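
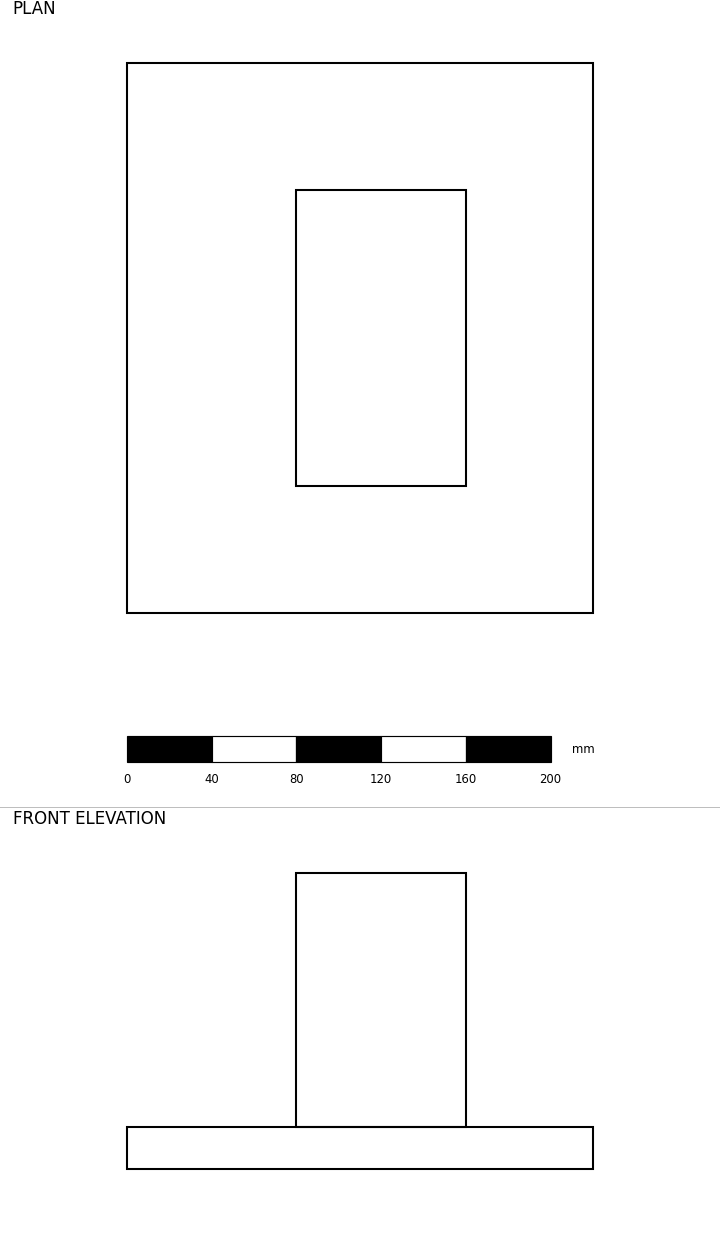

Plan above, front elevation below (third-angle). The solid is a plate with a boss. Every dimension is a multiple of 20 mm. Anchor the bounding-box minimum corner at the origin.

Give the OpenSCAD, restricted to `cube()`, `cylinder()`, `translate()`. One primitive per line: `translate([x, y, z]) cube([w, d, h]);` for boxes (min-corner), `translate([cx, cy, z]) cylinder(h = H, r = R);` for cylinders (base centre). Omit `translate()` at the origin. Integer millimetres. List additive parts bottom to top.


cube([220, 260, 20]);
translate([80, 60, 20]) cube([80, 140, 120]);


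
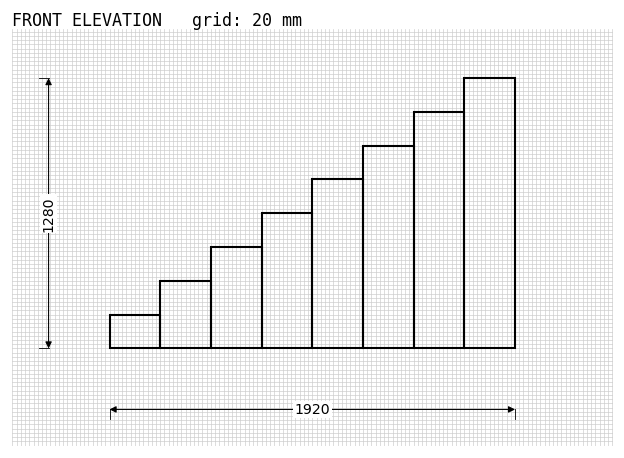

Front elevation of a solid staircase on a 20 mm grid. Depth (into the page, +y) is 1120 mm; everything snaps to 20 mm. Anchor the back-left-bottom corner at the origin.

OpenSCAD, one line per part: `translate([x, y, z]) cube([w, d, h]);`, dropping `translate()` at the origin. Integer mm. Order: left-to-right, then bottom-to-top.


cube([240, 1120, 160]);
translate([240, 0, 0]) cube([240, 1120, 320]);
translate([480, 0, 0]) cube([240, 1120, 480]);
translate([720, 0, 0]) cube([240, 1120, 640]);
translate([960, 0, 0]) cube([240, 1120, 800]);
translate([1200, 0, 0]) cube([240, 1120, 960]);
translate([1440, 0, 0]) cube([240, 1120, 1120]);
translate([1680, 0, 0]) cube([240, 1120, 1280]);


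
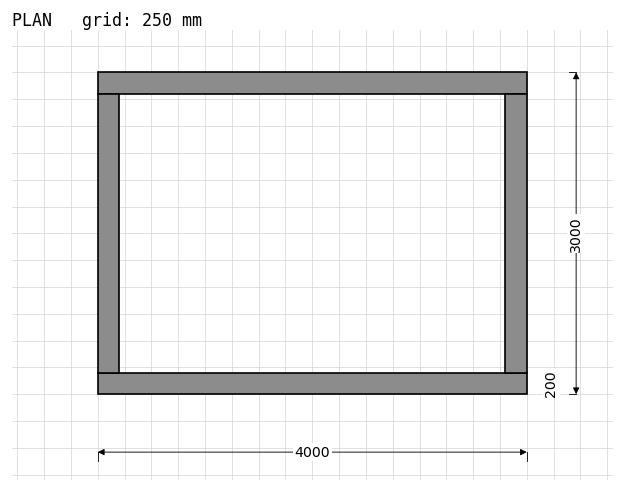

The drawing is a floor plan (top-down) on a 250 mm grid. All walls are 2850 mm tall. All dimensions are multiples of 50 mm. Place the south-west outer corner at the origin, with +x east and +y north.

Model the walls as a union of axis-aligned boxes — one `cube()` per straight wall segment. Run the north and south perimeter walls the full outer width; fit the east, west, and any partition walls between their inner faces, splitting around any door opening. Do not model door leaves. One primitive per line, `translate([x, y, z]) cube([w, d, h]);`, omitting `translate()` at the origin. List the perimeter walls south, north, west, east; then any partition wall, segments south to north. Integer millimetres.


cube([4000, 200, 2850]);
translate([0, 2800, 0]) cube([4000, 200, 2850]);
translate([0, 200, 0]) cube([200, 2600, 2850]);
translate([3800, 200, 0]) cube([200, 2600, 2850]);


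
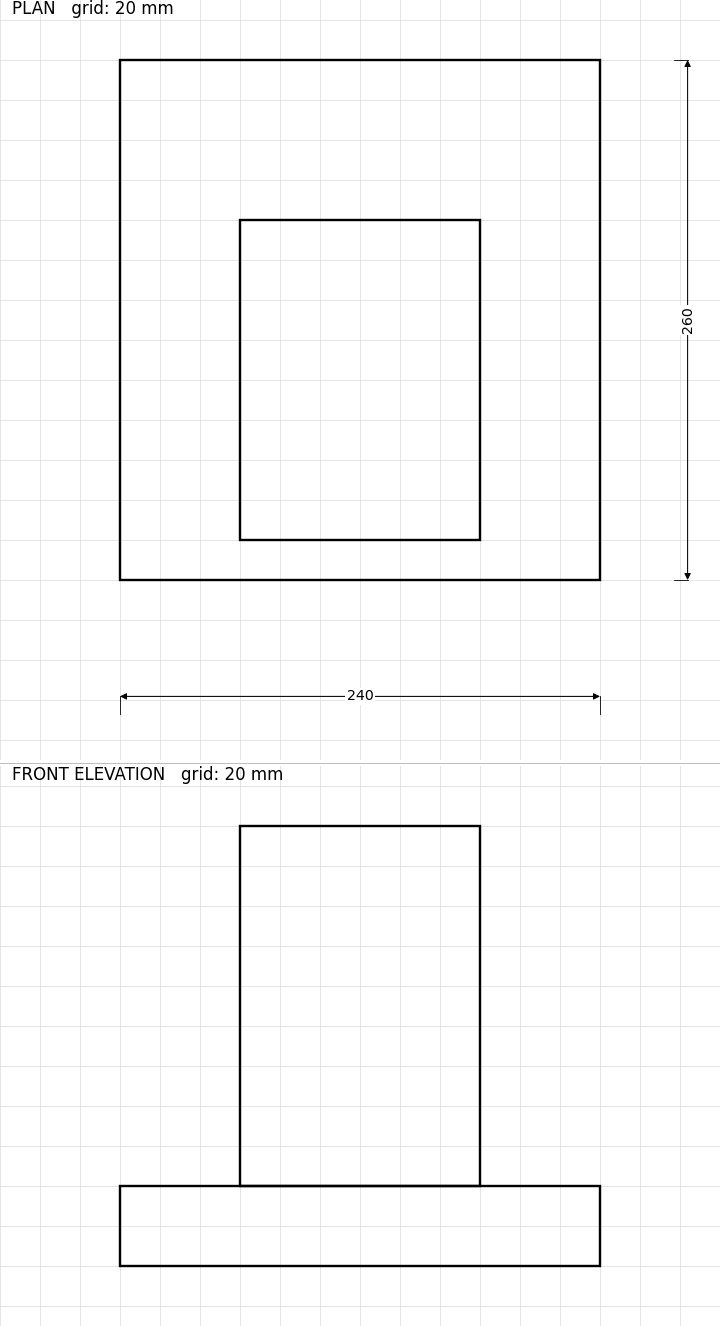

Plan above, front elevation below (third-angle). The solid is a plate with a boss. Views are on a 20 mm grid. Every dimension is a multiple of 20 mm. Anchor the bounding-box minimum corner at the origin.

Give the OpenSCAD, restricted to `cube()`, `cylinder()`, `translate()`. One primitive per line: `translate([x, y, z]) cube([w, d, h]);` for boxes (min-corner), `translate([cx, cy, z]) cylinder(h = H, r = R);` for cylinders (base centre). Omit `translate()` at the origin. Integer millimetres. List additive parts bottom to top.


cube([240, 260, 40]);
translate([60, 20, 40]) cube([120, 160, 180]);


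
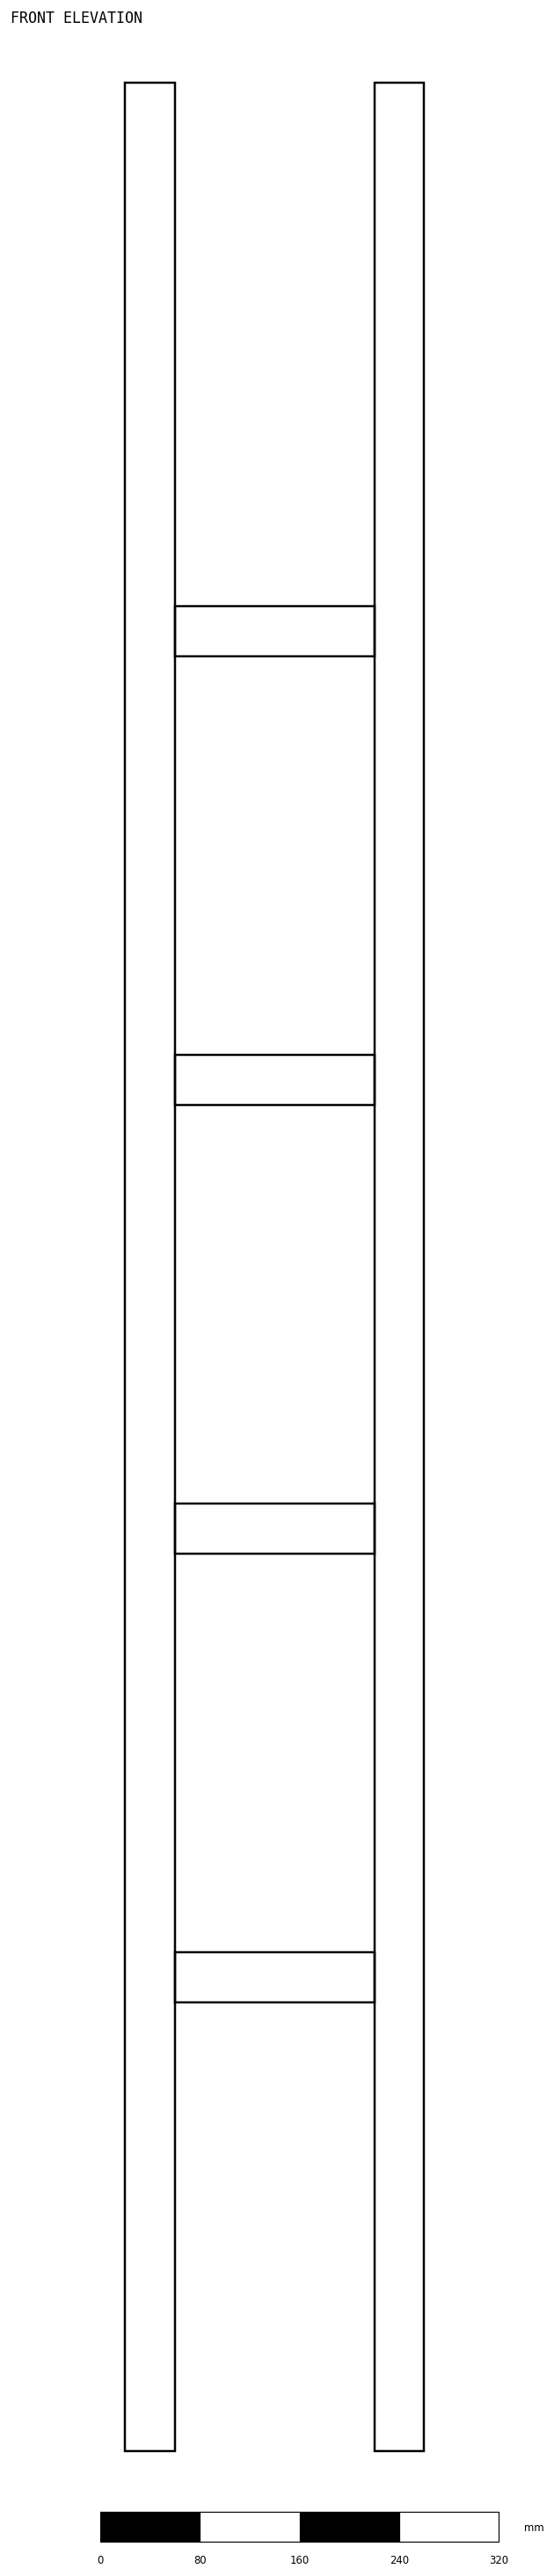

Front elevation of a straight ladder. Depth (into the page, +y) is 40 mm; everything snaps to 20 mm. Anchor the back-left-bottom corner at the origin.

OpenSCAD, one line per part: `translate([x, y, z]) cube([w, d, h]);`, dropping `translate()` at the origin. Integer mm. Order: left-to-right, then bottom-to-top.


cube([40, 40, 1900]);
translate([40, 0, 360]) cube([160, 40, 40]);
translate([40, 0, 720]) cube([160, 40, 40]);
translate([40, 0, 1080]) cube([160, 40, 40]);
translate([40, 0, 1440]) cube([160, 40, 40]);
translate([200, 0, 0]) cube([40, 40, 1900]);


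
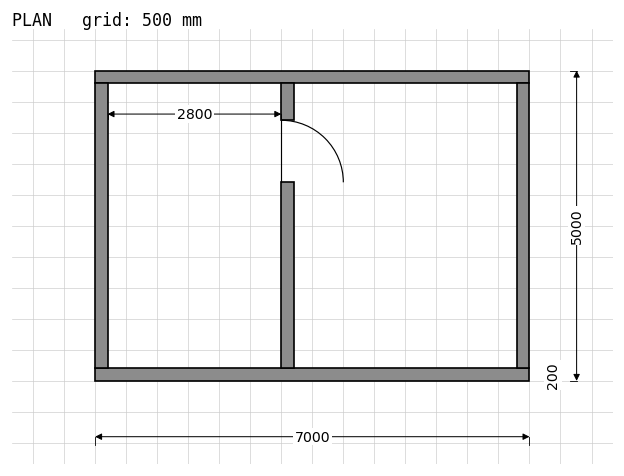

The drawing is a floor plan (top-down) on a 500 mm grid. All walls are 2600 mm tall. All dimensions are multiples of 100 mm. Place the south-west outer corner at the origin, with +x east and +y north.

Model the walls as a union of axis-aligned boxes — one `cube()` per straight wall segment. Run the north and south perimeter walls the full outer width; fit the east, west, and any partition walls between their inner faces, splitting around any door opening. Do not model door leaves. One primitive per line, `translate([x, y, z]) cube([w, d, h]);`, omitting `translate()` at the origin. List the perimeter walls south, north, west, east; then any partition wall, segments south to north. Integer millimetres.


cube([7000, 200, 2600]);
translate([0, 4800, 0]) cube([7000, 200, 2600]);
translate([0, 200, 0]) cube([200, 4600, 2600]);
translate([6800, 200, 0]) cube([200, 4600, 2600]);
translate([3000, 200, 0]) cube([200, 3000, 2600]);
translate([3000, 4200, 0]) cube([200, 600, 2600]);


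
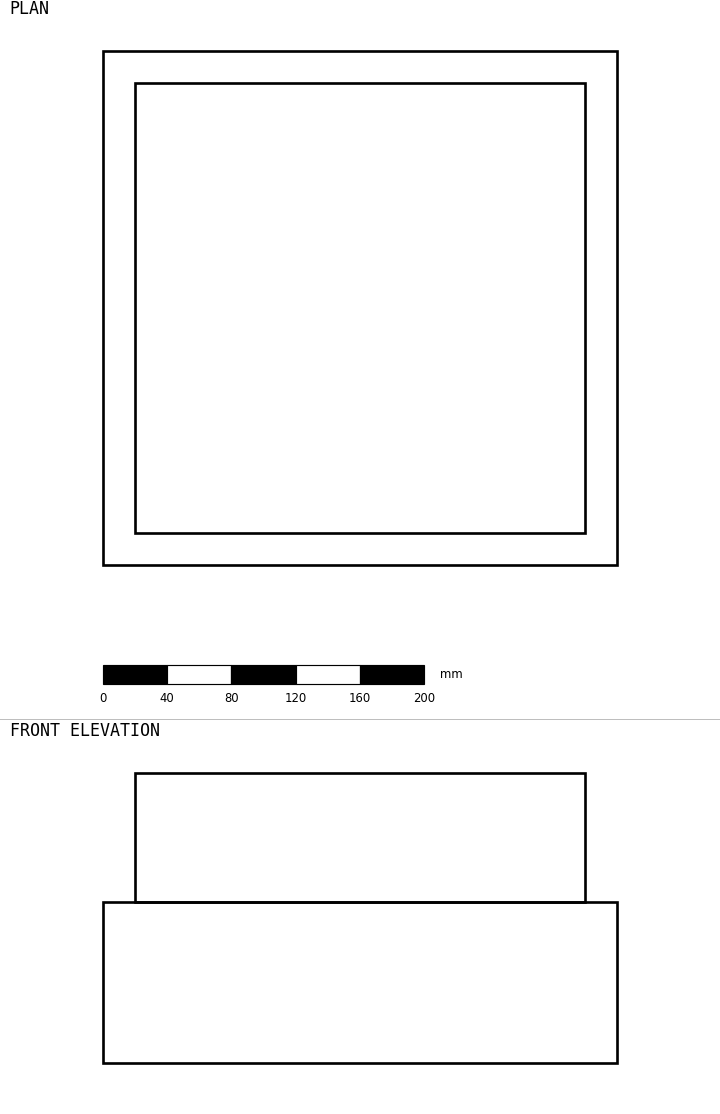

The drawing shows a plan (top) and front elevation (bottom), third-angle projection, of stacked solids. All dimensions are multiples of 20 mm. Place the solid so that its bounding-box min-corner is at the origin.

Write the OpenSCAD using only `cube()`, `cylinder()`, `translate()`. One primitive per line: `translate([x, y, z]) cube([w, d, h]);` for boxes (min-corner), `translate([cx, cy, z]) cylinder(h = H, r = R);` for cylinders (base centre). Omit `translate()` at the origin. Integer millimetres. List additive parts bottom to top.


cube([320, 320, 100]);
translate([20, 20, 100]) cube([280, 280, 80]);


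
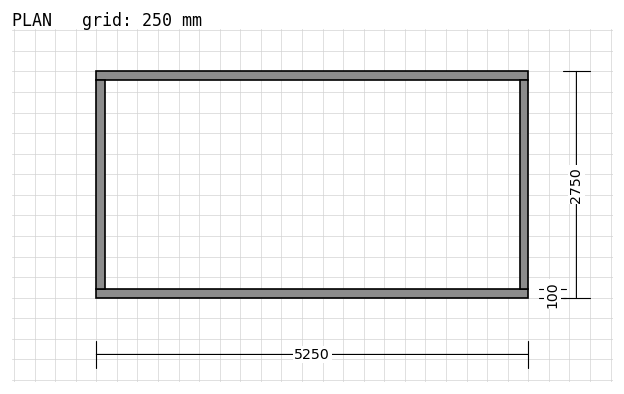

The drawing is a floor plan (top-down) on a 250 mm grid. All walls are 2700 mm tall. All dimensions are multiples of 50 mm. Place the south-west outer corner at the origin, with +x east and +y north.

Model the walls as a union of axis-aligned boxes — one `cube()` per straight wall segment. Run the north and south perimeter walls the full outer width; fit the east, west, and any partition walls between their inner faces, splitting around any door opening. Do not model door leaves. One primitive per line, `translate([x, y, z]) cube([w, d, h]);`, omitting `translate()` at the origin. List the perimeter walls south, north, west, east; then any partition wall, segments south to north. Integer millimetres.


cube([5250, 100, 2700]);
translate([0, 2650, 0]) cube([5250, 100, 2700]);
translate([0, 100, 0]) cube([100, 2550, 2700]);
translate([5150, 100, 0]) cube([100, 2550, 2700]);


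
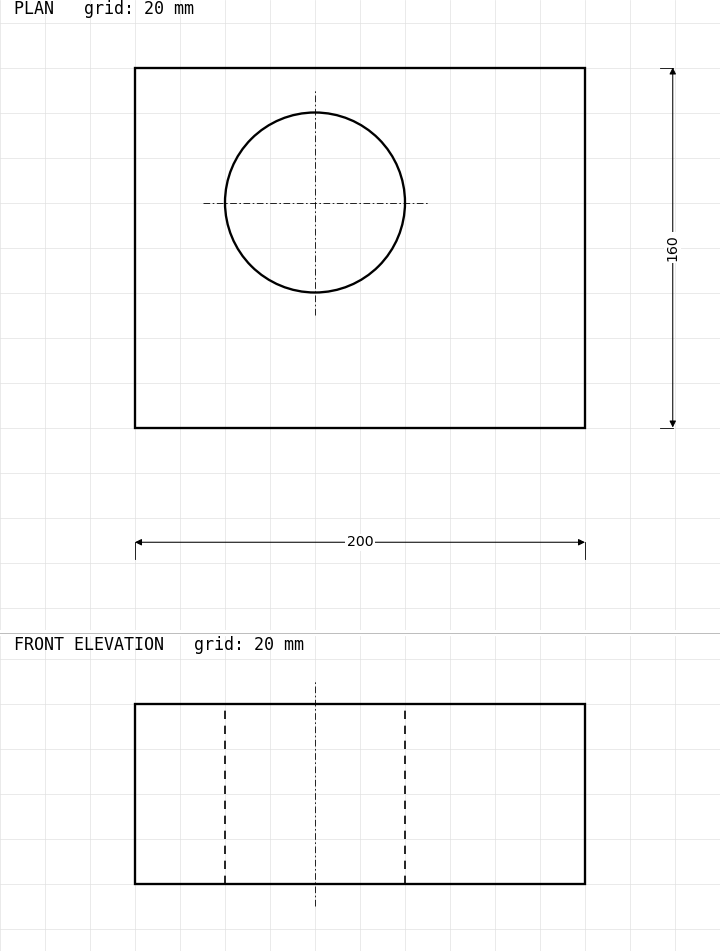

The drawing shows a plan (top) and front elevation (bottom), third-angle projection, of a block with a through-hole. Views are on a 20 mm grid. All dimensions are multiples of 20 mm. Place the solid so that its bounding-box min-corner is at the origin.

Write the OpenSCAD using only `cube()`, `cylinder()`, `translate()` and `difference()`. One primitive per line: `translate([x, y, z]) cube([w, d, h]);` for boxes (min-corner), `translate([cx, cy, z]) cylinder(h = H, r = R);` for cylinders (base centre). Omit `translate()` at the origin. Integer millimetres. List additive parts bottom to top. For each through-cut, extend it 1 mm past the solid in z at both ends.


difference() {
  cube([200, 160, 80]);
  translate([80, 100, -1]) cylinder(h = 82, r = 40);
}


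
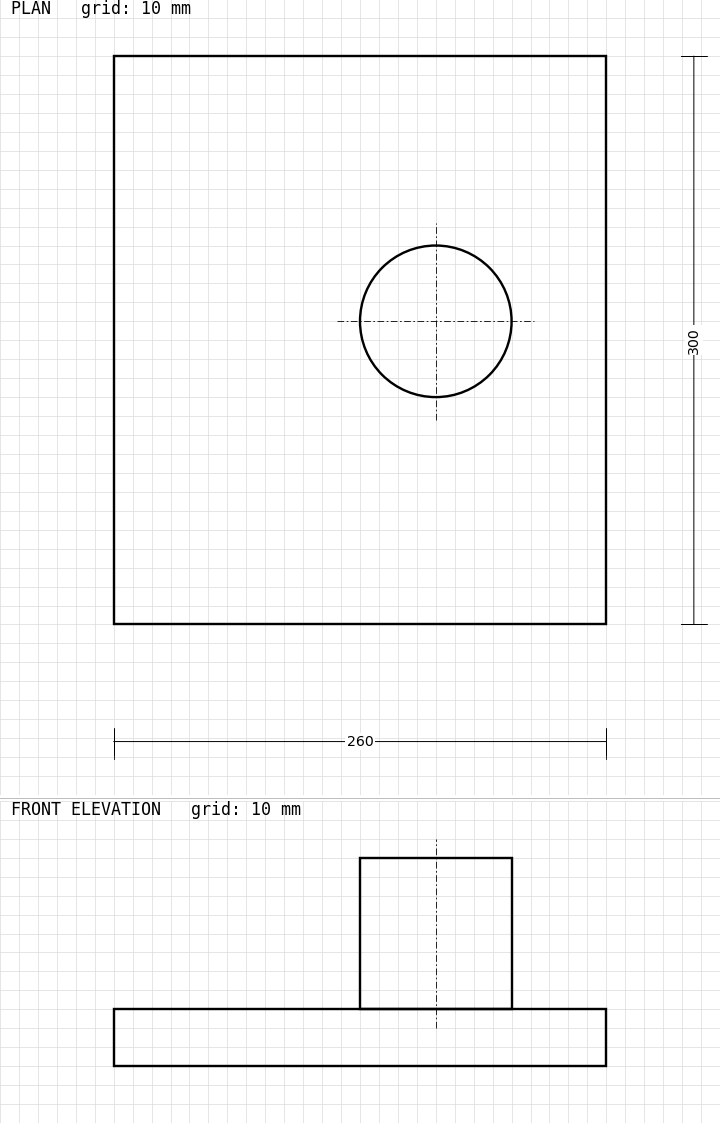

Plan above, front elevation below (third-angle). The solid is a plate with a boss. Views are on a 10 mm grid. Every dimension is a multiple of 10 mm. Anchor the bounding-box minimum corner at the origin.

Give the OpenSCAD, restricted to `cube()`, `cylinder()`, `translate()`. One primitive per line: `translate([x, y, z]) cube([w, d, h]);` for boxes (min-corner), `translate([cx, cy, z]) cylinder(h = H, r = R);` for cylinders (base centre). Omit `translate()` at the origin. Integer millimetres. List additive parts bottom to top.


cube([260, 300, 30]);
translate([170, 160, 30]) cylinder(h = 80, r = 40);


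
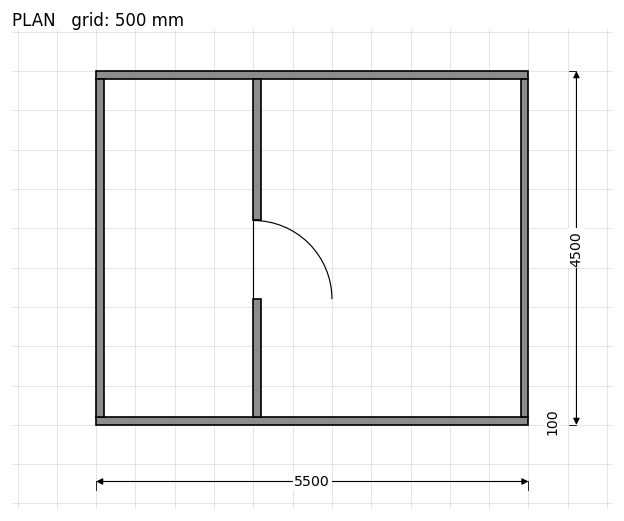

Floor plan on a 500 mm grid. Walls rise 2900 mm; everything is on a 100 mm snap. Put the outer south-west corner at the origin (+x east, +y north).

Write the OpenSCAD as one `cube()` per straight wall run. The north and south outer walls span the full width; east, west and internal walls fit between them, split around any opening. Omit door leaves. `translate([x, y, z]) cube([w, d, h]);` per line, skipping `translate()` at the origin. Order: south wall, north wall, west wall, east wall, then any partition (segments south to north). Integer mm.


cube([5500, 100, 2900]);
translate([0, 4400, 0]) cube([5500, 100, 2900]);
translate([0, 100, 0]) cube([100, 4300, 2900]);
translate([5400, 100, 0]) cube([100, 4300, 2900]);
translate([2000, 100, 0]) cube([100, 1500, 2900]);
translate([2000, 2600, 0]) cube([100, 1800, 2900]);


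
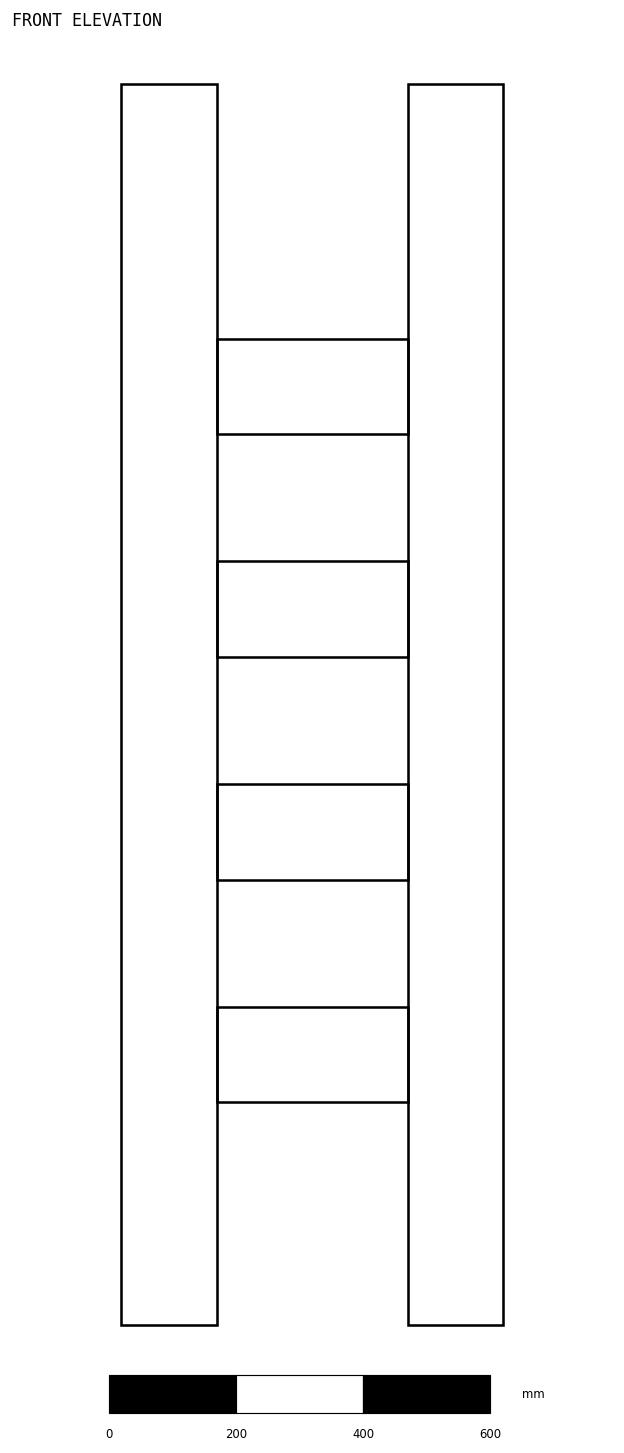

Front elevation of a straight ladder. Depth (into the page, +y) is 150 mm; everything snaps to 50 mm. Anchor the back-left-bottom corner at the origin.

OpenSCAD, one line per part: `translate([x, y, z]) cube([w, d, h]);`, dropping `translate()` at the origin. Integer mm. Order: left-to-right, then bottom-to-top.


cube([150, 150, 1950]);
translate([150, 0, 350]) cube([300, 150, 150]);
translate([150, 0, 700]) cube([300, 150, 150]);
translate([150, 0, 1050]) cube([300, 150, 150]);
translate([150, 0, 1400]) cube([300, 150, 150]);
translate([450, 0, 0]) cube([150, 150, 1950]);


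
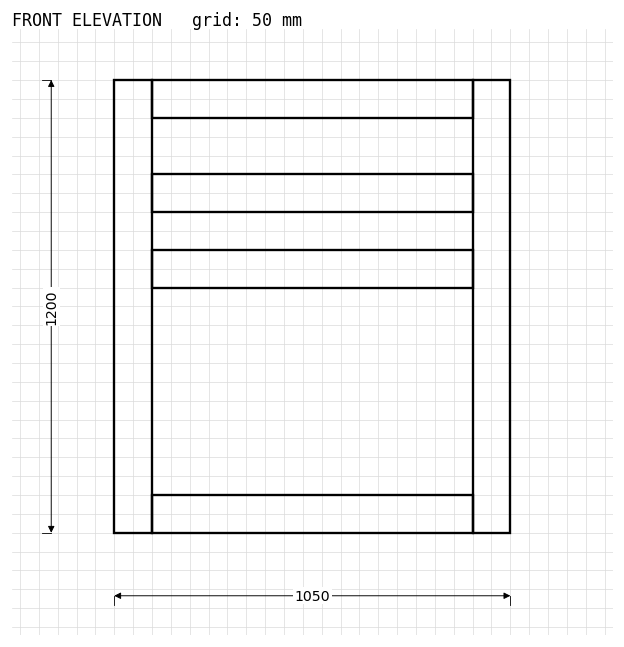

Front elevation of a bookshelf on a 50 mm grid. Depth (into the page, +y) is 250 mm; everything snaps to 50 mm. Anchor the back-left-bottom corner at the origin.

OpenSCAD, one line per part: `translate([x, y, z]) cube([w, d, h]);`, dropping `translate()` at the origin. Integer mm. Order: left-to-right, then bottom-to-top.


cube([100, 250, 1200]);
translate([100, 0, 0]) cube([850, 250, 100]);
translate([100, 0, 650]) cube([850, 250, 100]);
translate([100, 0, 850]) cube([850, 250, 100]);
translate([100, 0, 1100]) cube([850, 250, 100]);
translate([950, 0, 0]) cube([100, 250, 1200]);


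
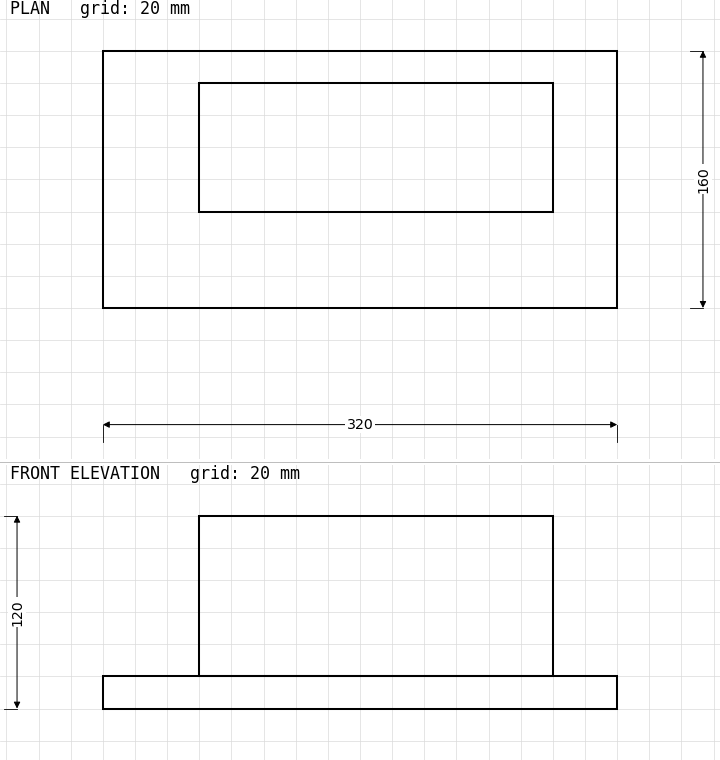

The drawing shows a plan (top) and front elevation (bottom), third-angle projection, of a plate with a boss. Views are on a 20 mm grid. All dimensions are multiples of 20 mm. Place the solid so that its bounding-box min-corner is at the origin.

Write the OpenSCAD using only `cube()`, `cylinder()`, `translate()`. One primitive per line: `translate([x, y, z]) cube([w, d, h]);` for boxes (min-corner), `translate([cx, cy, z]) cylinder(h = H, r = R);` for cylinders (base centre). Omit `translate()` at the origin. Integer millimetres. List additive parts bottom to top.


cube([320, 160, 20]);
translate([60, 60, 20]) cube([220, 80, 100]);


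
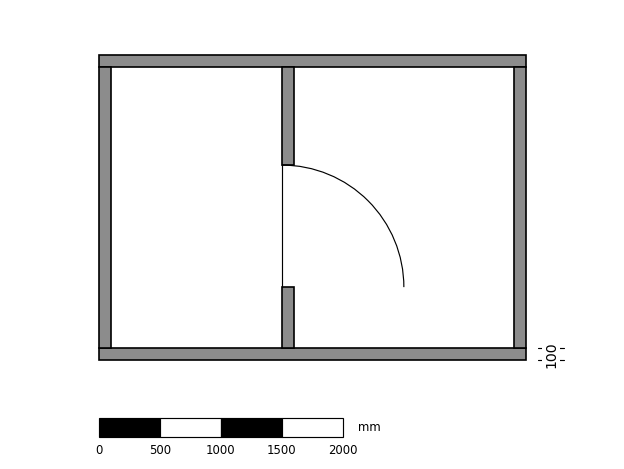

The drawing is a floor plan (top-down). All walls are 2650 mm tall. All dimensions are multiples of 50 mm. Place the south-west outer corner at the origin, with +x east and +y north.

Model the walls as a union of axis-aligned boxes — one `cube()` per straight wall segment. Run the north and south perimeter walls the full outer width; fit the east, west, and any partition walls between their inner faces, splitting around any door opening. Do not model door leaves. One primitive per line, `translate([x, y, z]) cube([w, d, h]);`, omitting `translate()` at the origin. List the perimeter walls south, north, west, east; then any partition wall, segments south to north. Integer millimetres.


cube([3500, 100, 2650]);
translate([0, 2400, 0]) cube([3500, 100, 2650]);
translate([0, 100, 0]) cube([100, 2300, 2650]);
translate([3400, 100, 0]) cube([100, 2300, 2650]);
translate([1500, 100, 0]) cube([100, 500, 2650]);
translate([1500, 1600, 0]) cube([100, 800, 2650]);


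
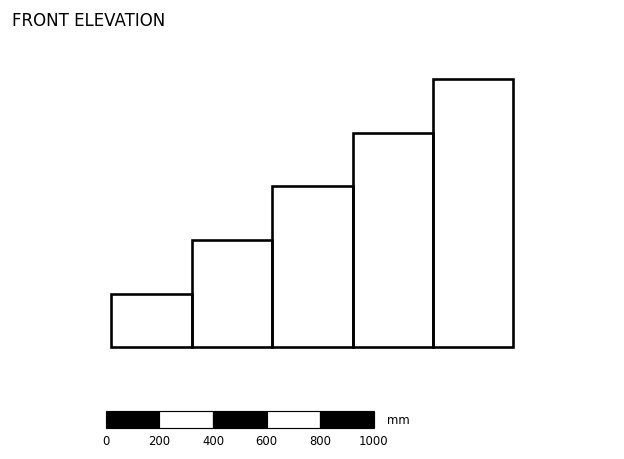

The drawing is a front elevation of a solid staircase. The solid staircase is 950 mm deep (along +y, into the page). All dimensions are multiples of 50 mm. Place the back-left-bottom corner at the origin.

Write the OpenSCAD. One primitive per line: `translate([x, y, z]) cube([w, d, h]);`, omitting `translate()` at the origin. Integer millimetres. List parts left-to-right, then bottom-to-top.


cube([300, 950, 200]);
translate([300, 0, 0]) cube([300, 950, 400]);
translate([600, 0, 0]) cube([300, 950, 600]);
translate([900, 0, 0]) cube([300, 950, 800]);
translate([1200, 0, 0]) cube([300, 950, 1000]);


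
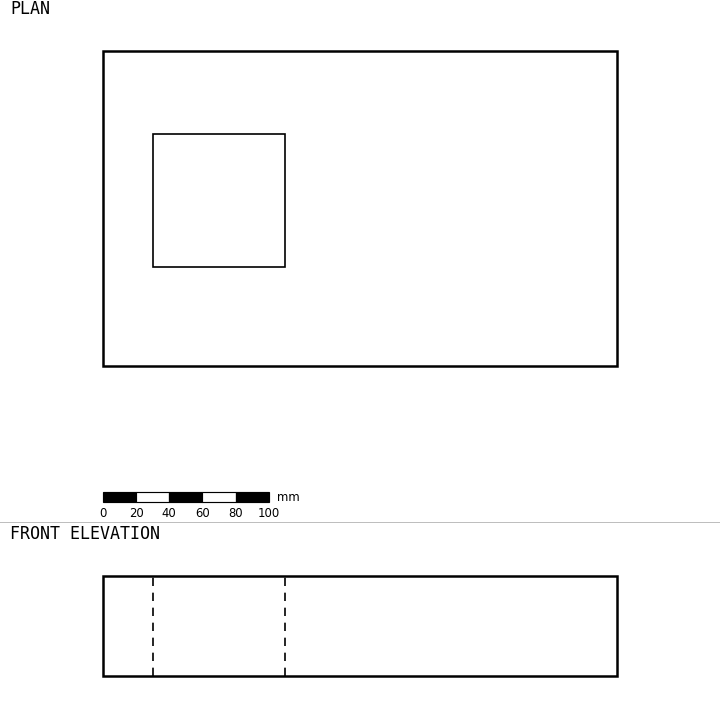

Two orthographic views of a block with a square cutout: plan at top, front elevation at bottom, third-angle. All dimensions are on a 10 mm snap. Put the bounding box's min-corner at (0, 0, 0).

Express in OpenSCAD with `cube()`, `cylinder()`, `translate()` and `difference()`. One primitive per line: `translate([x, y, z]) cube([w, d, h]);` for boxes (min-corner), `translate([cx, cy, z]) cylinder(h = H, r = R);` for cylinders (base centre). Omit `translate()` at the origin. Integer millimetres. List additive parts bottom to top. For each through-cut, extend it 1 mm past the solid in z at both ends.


difference() {
  cube([310, 190, 60]);
  translate([30, 60, -1]) cube([80, 80, 62]);
}


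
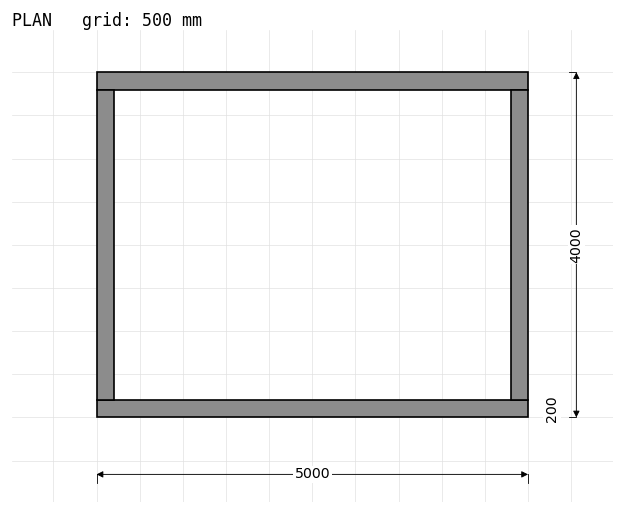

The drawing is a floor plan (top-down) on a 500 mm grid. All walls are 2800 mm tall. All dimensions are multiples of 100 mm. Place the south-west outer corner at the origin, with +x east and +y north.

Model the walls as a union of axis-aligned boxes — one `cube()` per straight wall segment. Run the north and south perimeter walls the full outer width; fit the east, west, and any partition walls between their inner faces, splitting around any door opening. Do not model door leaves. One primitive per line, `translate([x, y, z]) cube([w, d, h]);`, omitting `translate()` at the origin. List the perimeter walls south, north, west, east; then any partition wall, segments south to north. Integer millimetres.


cube([5000, 200, 2800]);
translate([0, 3800, 0]) cube([5000, 200, 2800]);
translate([0, 200, 0]) cube([200, 3600, 2800]);
translate([4800, 200, 0]) cube([200, 3600, 2800]);


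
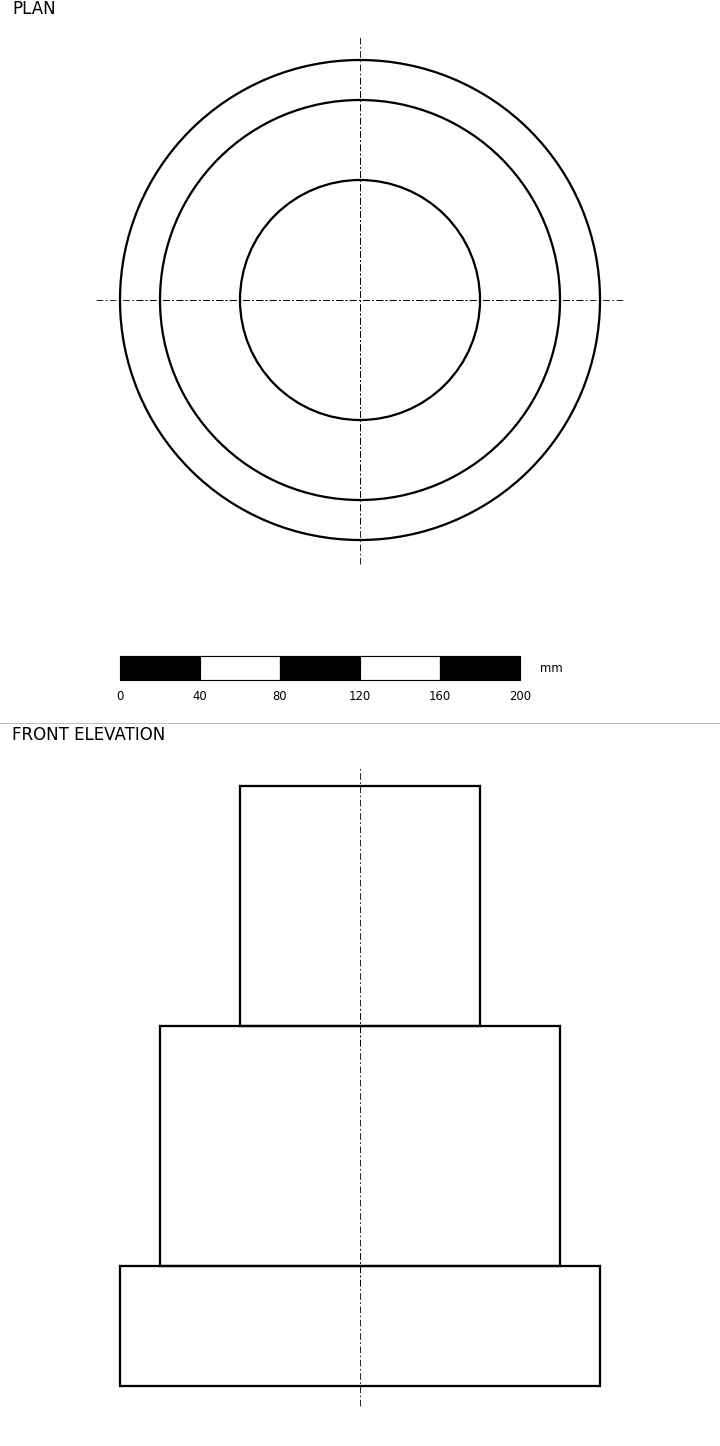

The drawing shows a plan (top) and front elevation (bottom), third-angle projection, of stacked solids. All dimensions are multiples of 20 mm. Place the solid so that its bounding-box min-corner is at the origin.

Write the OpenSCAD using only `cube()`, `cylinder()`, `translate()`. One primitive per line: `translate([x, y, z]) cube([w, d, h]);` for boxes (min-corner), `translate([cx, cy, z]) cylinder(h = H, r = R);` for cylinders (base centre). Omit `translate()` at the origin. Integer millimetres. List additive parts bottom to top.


translate([120, 120, 0]) cylinder(h = 60, r = 120);
translate([120, 120, 60]) cylinder(h = 120, r = 100);
translate([120, 120, 180]) cylinder(h = 120, r = 60);


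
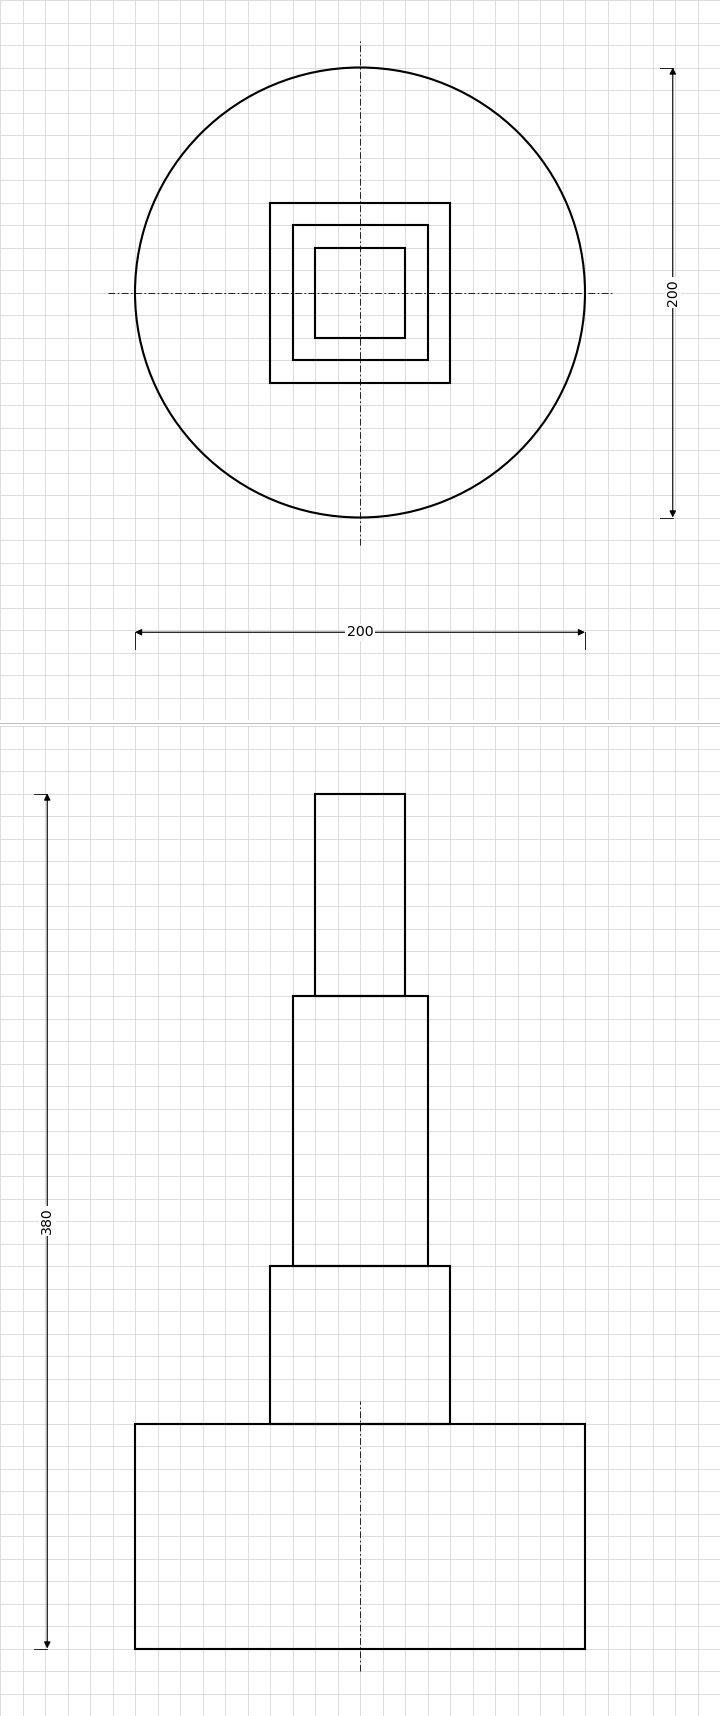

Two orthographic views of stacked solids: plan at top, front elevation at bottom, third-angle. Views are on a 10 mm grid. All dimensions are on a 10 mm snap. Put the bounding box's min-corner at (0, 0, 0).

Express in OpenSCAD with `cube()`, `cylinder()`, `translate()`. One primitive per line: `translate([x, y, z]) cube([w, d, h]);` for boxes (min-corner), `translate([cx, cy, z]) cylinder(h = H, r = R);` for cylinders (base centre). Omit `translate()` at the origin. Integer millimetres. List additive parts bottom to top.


translate([100, 100, 0]) cylinder(h = 100, r = 100);
translate([60, 60, 100]) cube([80, 80, 70]);
translate([70, 70, 170]) cube([60, 60, 120]);
translate([80, 80, 290]) cube([40, 40, 90]);


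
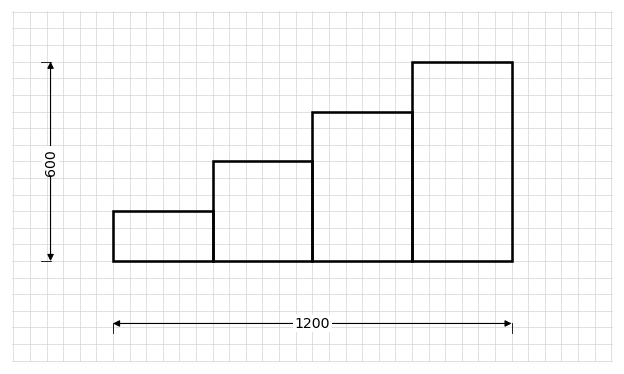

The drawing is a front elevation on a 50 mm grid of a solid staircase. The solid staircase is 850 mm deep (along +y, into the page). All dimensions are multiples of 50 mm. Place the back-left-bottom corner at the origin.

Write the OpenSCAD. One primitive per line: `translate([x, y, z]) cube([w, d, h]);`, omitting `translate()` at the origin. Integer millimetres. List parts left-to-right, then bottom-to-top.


cube([300, 850, 150]);
translate([300, 0, 0]) cube([300, 850, 300]);
translate([600, 0, 0]) cube([300, 850, 450]);
translate([900, 0, 0]) cube([300, 850, 600]);


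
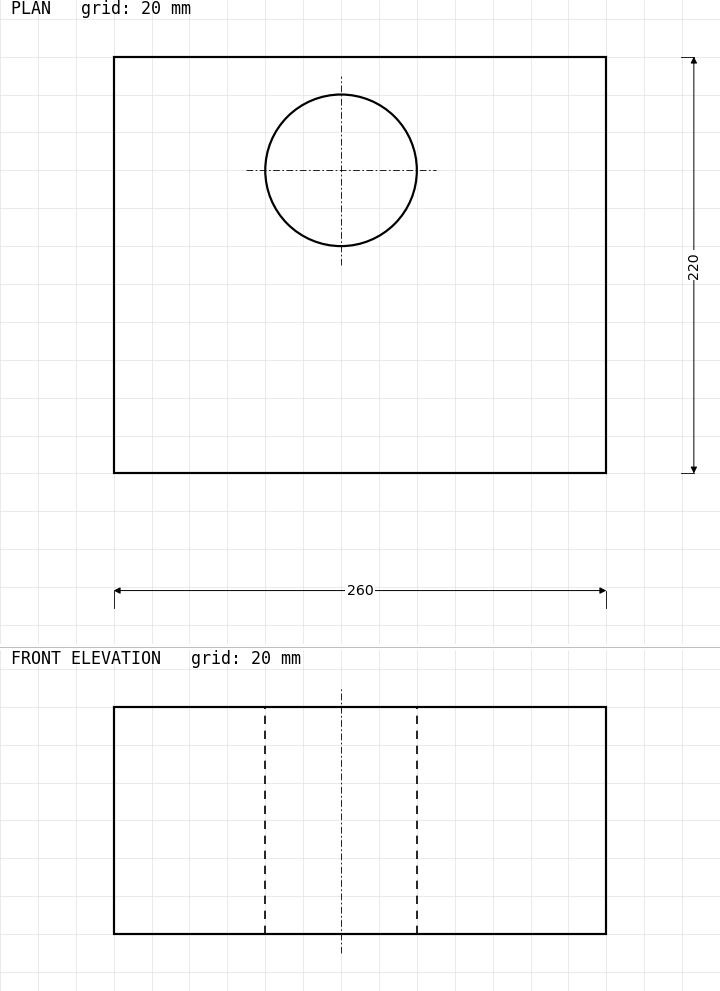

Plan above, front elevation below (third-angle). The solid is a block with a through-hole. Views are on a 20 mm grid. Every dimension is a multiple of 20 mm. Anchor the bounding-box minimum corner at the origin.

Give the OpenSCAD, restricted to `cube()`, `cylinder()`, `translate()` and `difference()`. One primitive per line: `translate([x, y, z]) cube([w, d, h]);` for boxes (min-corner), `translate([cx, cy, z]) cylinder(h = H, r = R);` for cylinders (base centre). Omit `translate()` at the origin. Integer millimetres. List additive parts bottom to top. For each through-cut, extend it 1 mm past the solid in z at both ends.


difference() {
  cube([260, 220, 120]);
  translate([120, 160, -1]) cylinder(h = 122, r = 40);
}


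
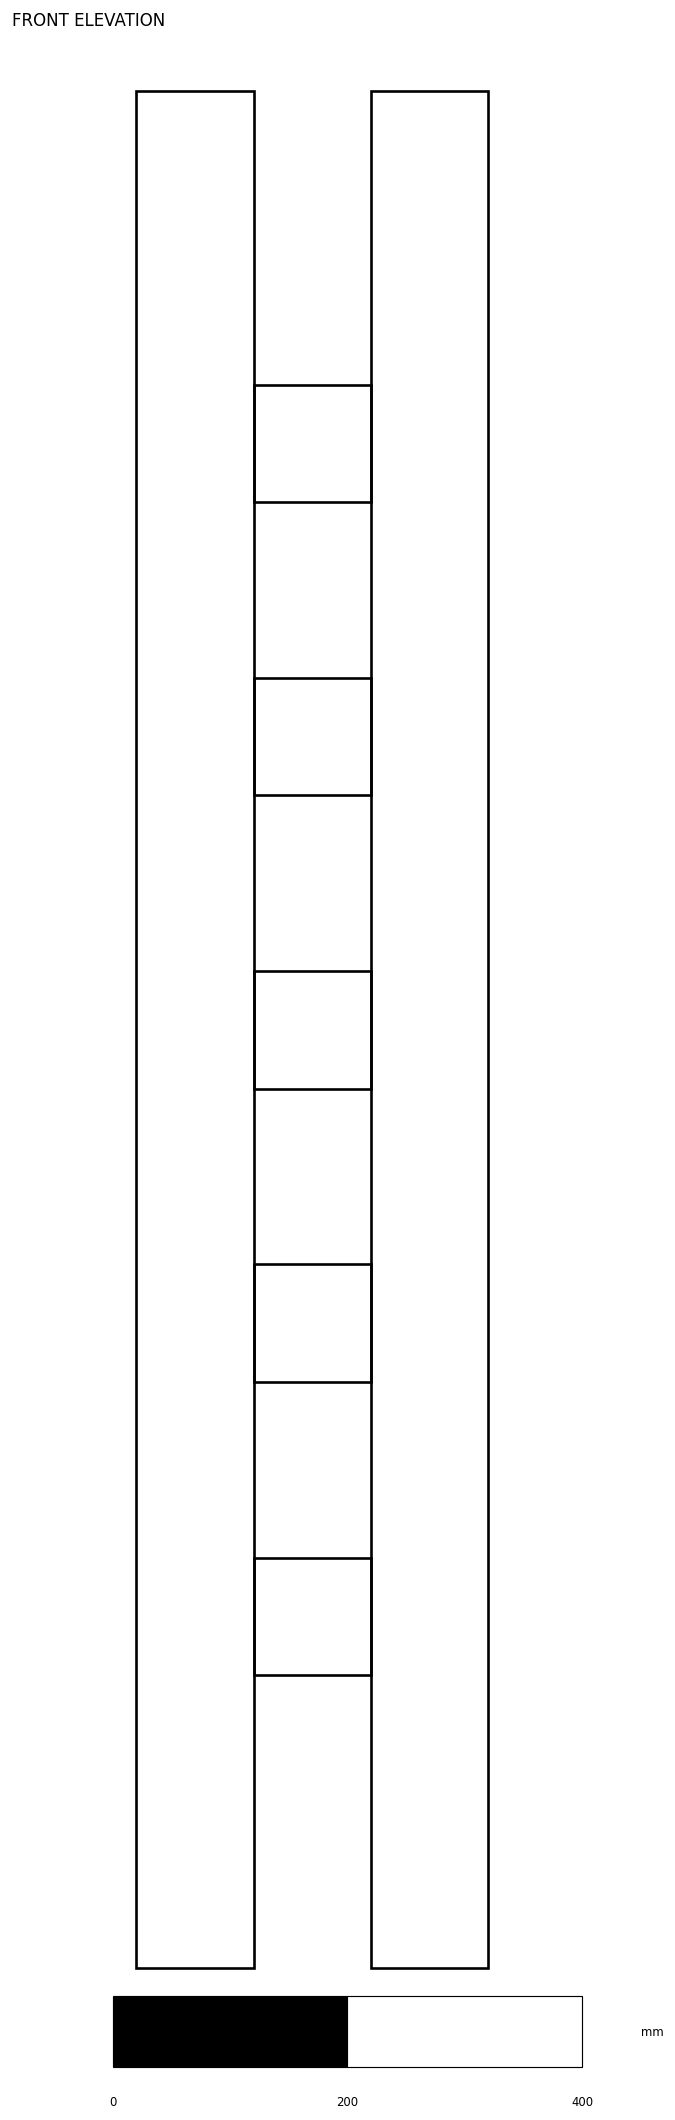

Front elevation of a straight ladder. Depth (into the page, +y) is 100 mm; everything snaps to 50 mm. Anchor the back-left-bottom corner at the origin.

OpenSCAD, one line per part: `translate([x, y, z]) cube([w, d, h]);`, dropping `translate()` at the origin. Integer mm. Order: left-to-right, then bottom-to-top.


cube([100, 100, 1600]);
translate([100, 0, 250]) cube([100, 100, 100]);
translate([100, 0, 500]) cube([100, 100, 100]);
translate([100, 0, 750]) cube([100, 100, 100]);
translate([100, 0, 1000]) cube([100, 100, 100]);
translate([100, 0, 1250]) cube([100, 100, 100]);
translate([200, 0, 0]) cube([100, 100, 1600]);


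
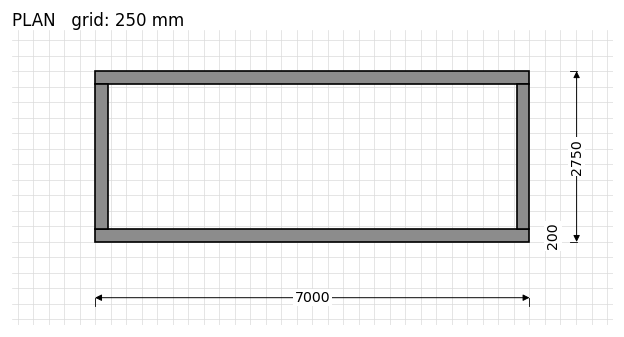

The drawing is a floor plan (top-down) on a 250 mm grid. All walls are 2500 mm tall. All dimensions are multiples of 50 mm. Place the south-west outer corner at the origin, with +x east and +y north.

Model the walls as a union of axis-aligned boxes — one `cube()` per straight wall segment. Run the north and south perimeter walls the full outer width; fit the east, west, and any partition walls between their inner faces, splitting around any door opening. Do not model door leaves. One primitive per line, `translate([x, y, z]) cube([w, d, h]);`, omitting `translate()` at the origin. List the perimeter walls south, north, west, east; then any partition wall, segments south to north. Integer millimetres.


cube([7000, 200, 2500]);
translate([0, 2550, 0]) cube([7000, 200, 2500]);
translate([0, 200, 0]) cube([200, 2350, 2500]);
translate([6800, 200, 0]) cube([200, 2350, 2500]);


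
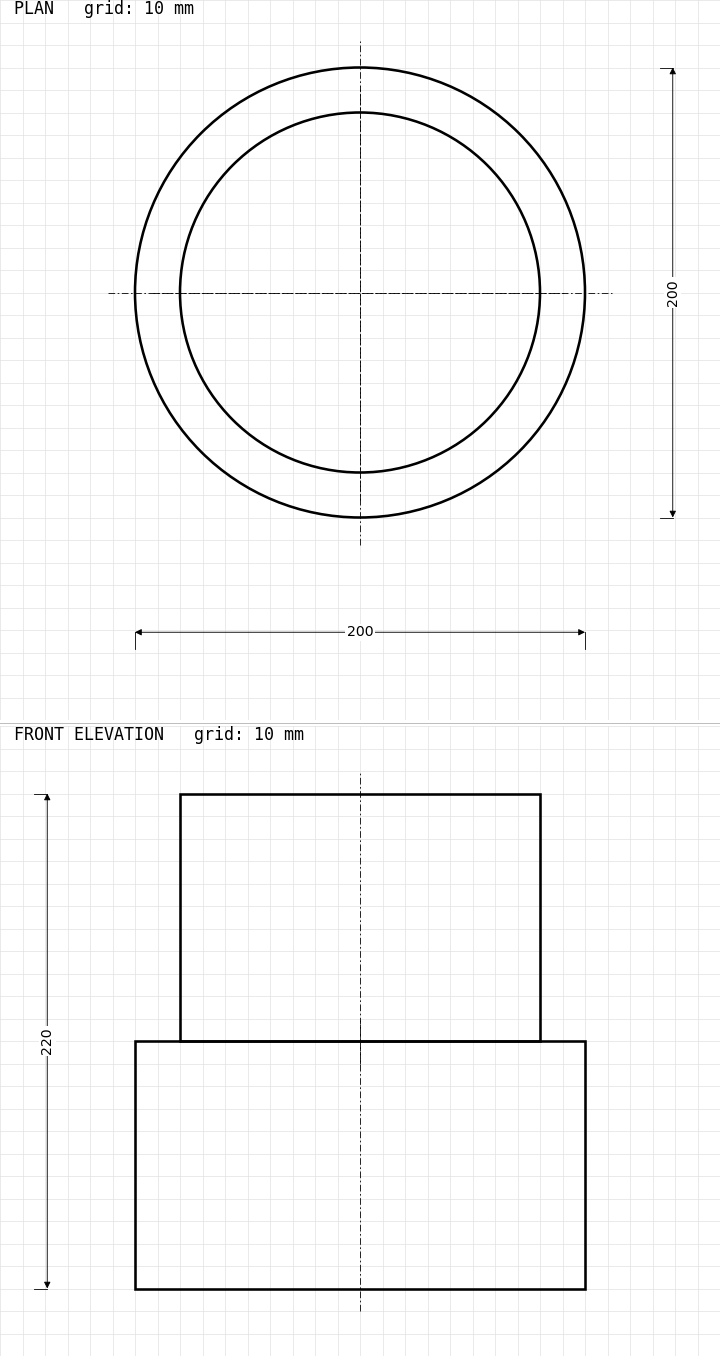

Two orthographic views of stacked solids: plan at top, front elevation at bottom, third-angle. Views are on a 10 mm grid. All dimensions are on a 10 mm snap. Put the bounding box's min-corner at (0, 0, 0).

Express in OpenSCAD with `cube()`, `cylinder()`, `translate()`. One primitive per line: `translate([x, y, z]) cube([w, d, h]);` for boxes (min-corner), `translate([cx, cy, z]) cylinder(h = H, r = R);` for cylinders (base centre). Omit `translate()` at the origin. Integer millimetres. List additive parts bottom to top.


translate([100, 100, 0]) cylinder(h = 110, r = 100);
translate([100, 100, 110]) cylinder(h = 110, r = 80);


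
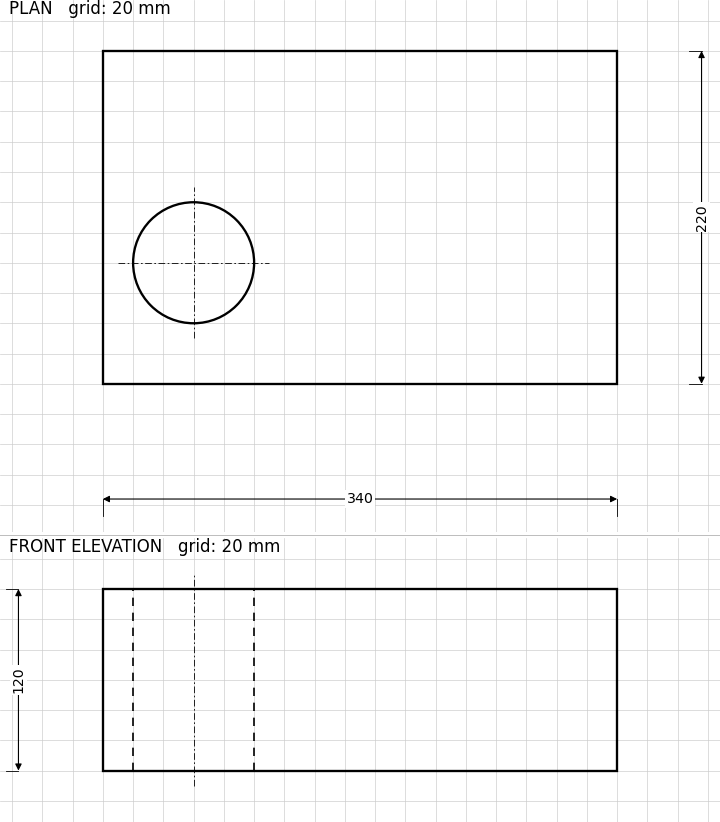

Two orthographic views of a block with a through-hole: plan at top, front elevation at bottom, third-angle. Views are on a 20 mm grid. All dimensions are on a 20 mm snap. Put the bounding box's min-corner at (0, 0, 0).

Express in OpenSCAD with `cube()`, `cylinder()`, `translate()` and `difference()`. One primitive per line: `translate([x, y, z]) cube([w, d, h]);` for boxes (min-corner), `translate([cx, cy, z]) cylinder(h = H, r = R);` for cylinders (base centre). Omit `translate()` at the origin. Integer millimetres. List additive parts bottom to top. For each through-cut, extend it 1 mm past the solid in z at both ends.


difference() {
  cube([340, 220, 120]);
  translate([60, 80, -1]) cylinder(h = 122, r = 40);
}


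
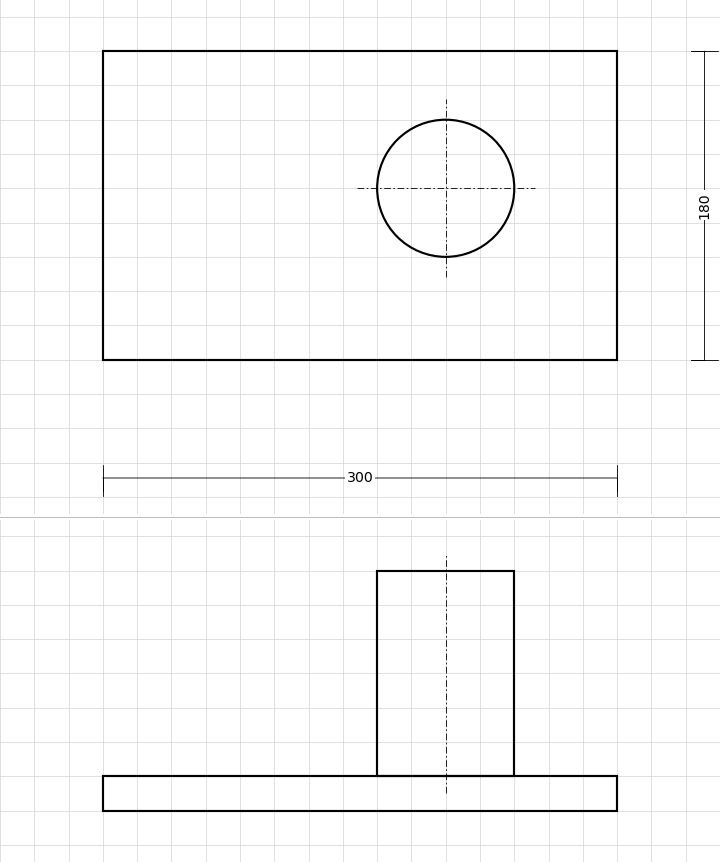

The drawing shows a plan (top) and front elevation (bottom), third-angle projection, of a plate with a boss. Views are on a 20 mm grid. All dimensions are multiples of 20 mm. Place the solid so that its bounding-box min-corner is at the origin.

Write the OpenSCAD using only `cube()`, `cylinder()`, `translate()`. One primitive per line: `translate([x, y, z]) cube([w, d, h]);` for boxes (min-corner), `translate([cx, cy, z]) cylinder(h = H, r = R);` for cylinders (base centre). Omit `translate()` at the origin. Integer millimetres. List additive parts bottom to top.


cube([300, 180, 20]);
translate([200, 100, 20]) cylinder(h = 120, r = 40);


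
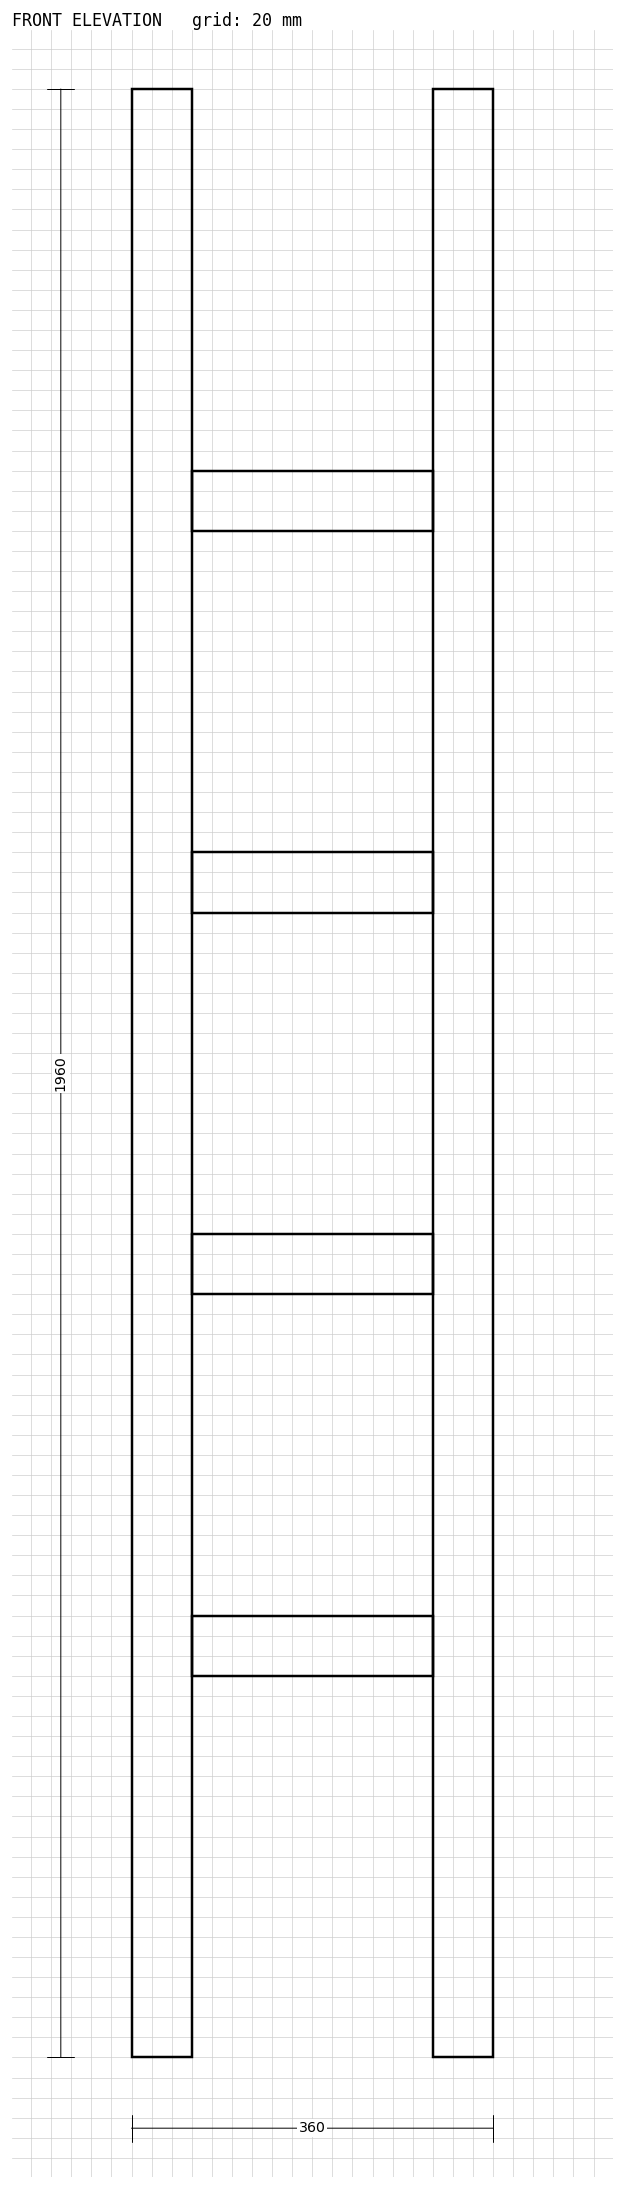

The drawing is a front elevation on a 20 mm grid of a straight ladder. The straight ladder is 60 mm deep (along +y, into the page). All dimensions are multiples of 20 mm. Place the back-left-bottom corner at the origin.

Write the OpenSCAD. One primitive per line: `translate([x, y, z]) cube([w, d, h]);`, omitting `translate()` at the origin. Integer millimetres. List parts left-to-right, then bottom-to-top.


cube([60, 60, 1960]);
translate([60, 0, 380]) cube([240, 60, 60]);
translate([60, 0, 760]) cube([240, 60, 60]);
translate([60, 0, 1140]) cube([240, 60, 60]);
translate([60, 0, 1520]) cube([240, 60, 60]);
translate([300, 0, 0]) cube([60, 60, 1960]);


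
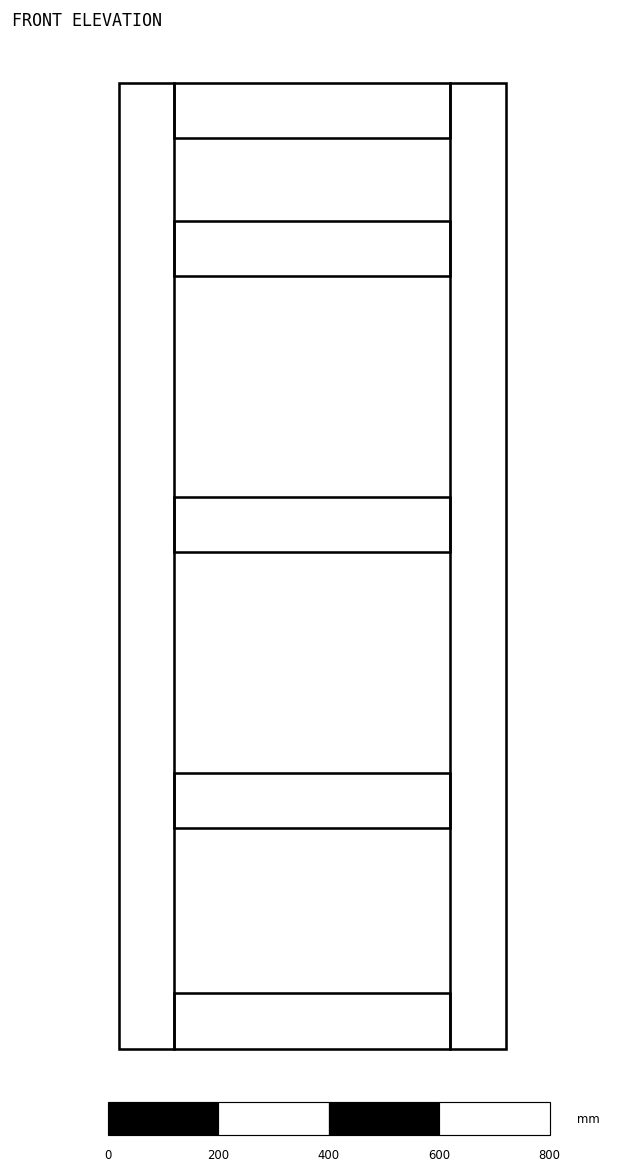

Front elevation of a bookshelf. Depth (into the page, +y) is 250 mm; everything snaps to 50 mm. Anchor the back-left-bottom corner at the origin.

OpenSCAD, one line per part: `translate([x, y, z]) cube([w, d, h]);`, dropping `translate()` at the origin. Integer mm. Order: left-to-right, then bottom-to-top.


cube([100, 250, 1750]);
translate([100, 0, 0]) cube([500, 250, 100]);
translate([100, 0, 400]) cube([500, 250, 100]);
translate([100, 0, 900]) cube([500, 250, 100]);
translate([100, 0, 1400]) cube([500, 250, 100]);
translate([100, 0, 1650]) cube([500, 250, 100]);
translate([600, 0, 0]) cube([100, 250, 1750]);


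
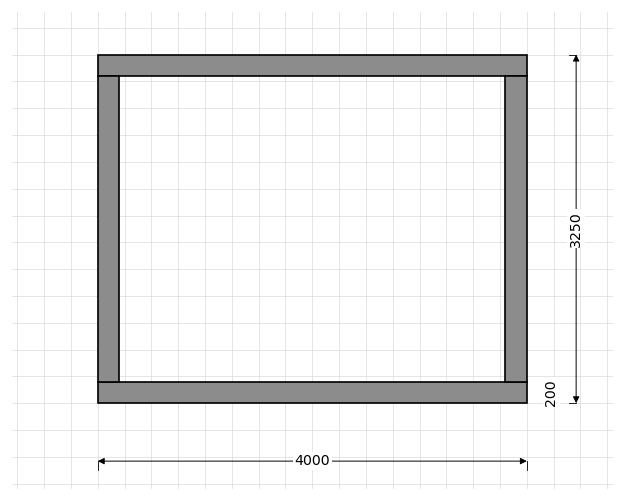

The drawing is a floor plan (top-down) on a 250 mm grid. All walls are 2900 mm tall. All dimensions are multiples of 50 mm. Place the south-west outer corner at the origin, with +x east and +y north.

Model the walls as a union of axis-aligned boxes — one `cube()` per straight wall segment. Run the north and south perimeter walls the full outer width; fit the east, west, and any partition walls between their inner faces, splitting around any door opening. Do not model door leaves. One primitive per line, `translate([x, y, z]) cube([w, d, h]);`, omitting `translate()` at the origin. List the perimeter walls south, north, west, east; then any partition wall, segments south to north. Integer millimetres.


cube([4000, 200, 2900]);
translate([0, 3050, 0]) cube([4000, 200, 2900]);
translate([0, 200, 0]) cube([200, 2850, 2900]);
translate([3800, 200, 0]) cube([200, 2850, 2900]);


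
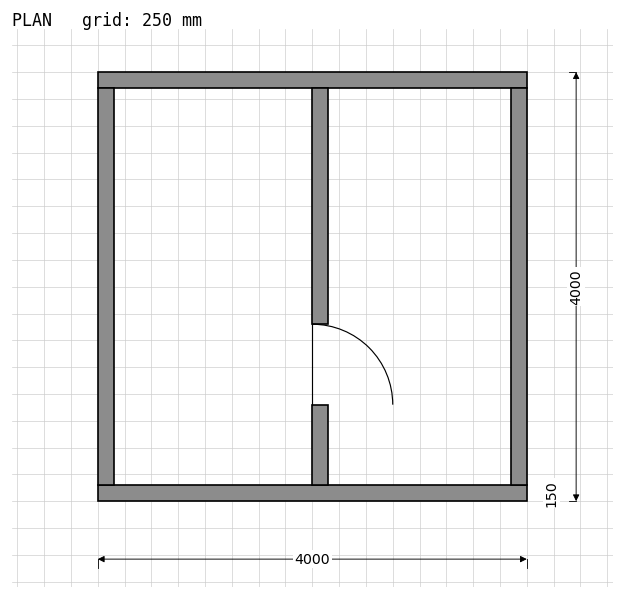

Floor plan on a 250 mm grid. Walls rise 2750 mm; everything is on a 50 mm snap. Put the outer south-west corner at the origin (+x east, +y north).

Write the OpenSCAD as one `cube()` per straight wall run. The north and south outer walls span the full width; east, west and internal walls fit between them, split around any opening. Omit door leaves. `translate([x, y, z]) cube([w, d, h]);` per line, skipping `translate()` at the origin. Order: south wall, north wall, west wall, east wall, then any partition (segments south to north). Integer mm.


cube([4000, 150, 2750]);
translate([0, 3850, 0]) cube([4000, 150, 2750]);
translate([0, 150, 0]) cube([150, 3700, 2750]);
translate([3850, 150, 0]) cube([150, 3700, 2750]);
translate([2000, 150, 0]) cube([150, 750, 2750]);
translate([2000, 1650, 0]) cube([150, 2200, 2750]);


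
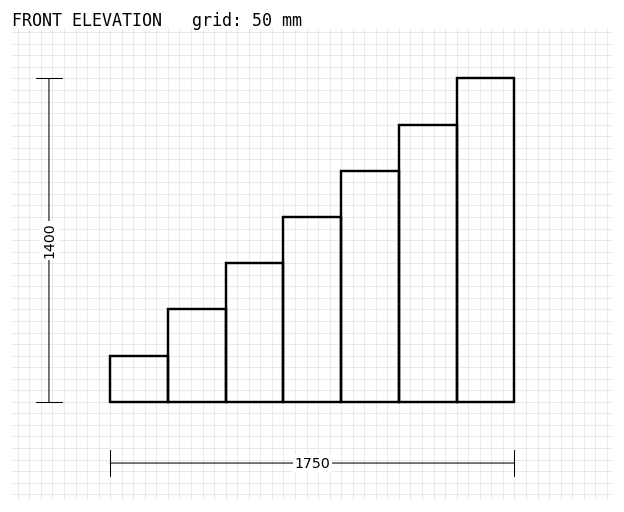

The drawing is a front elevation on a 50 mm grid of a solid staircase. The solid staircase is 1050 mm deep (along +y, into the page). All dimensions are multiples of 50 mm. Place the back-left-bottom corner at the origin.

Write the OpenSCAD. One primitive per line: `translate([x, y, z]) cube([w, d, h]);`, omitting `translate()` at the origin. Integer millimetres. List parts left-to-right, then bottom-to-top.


cube([250, 1050, 200]);
translate([250, 0, 0]) cube([250, 1050, 400]);
translate([500, 0, 0]) cube([250, 1050, 600]);
translate([750, 0, 0]) cube([250, 1050, 800]);
translate([1000, 0, 0]) cube([250, 1050, 1000]);
translate([1250, 0, 0]) cube([250, 1050, 1200]);
translate([1500, 0, 0]) cube([250, 1050, 1400]);


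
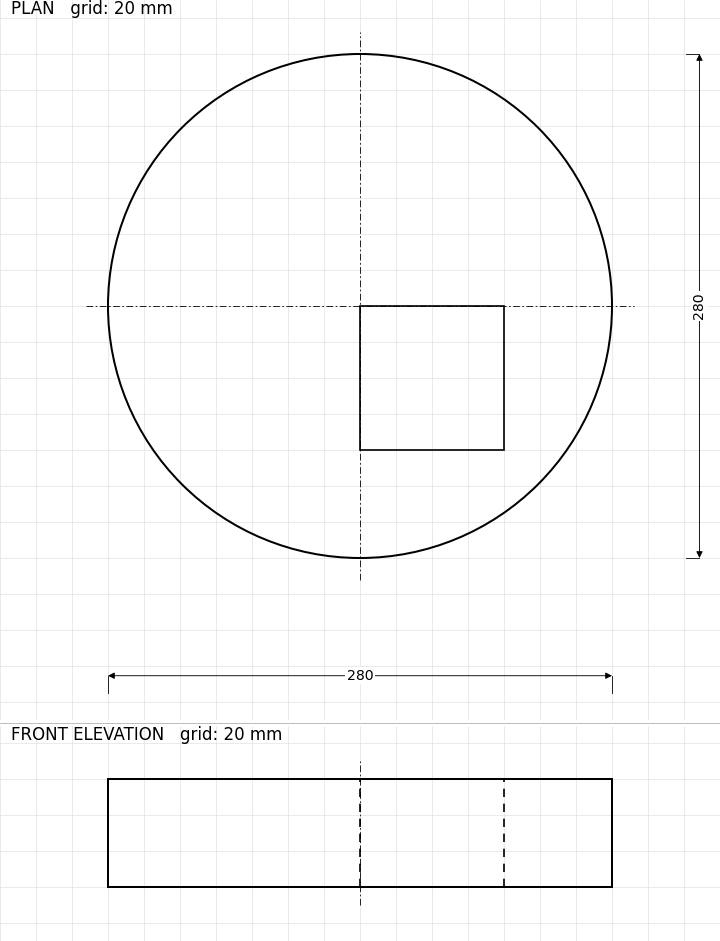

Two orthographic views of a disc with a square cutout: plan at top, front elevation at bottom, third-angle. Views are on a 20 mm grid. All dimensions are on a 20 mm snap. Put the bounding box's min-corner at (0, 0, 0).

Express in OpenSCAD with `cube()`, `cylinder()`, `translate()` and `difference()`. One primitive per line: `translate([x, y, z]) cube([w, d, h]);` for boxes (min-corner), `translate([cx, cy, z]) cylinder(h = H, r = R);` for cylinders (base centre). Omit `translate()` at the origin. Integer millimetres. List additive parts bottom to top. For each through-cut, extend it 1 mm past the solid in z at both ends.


difference() {
  translate([140, 140, 0]) cylinder(h = 60, r = 140);
  translate([140, 60, -1]) cube([80, 80, 62]);
}


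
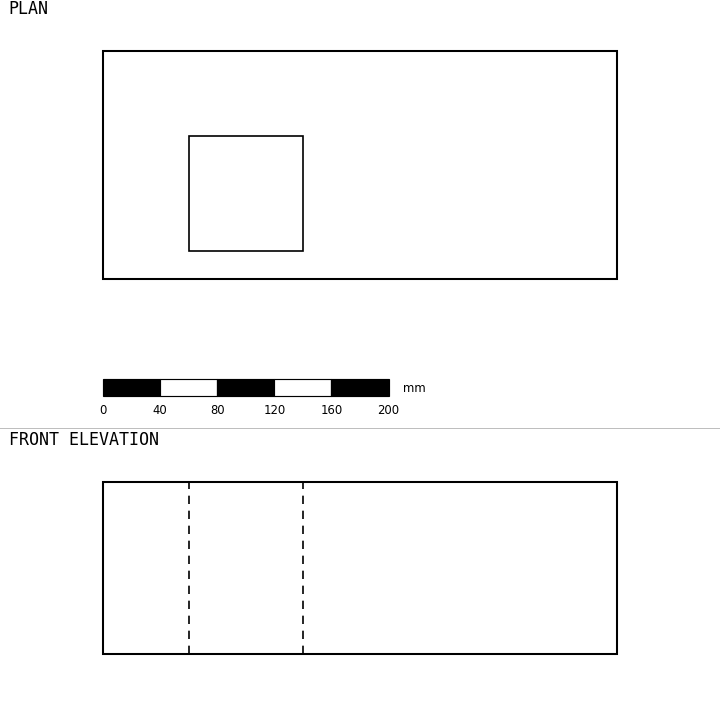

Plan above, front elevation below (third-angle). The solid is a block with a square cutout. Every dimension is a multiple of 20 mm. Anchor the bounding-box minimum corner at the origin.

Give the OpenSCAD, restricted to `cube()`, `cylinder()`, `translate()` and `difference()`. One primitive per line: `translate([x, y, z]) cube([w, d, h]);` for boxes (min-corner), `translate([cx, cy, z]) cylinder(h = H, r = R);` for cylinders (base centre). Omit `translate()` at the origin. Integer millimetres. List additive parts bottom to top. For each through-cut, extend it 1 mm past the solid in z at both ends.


difference() {
  cube([360, 160, 120]);
  translate([60, 20, -1]) cube([80, 80, 122]);
}


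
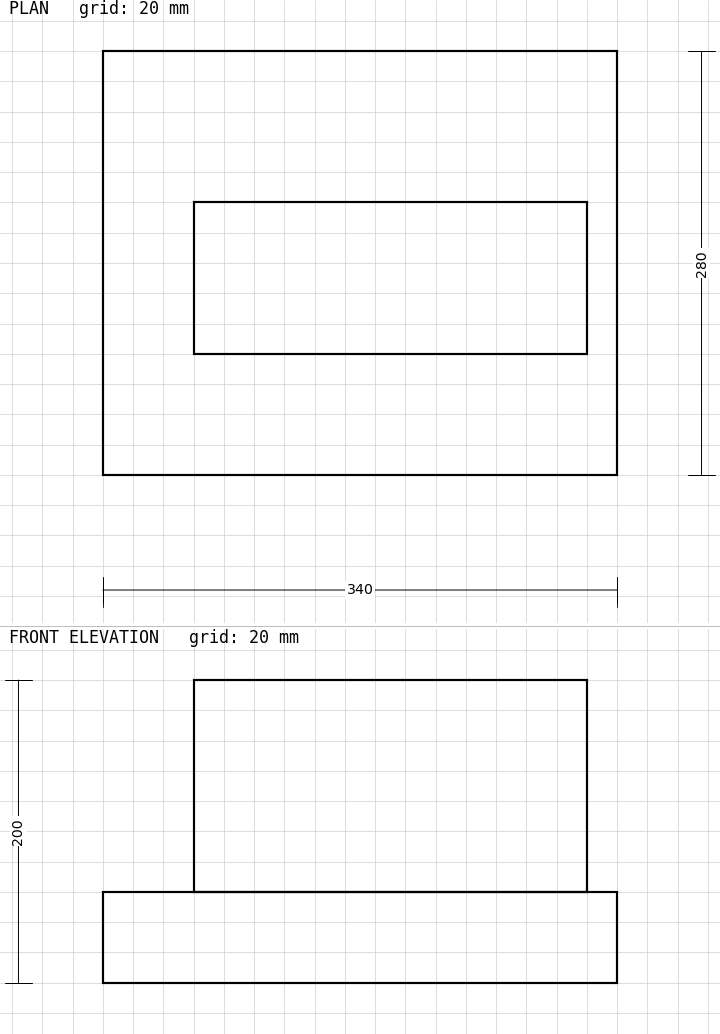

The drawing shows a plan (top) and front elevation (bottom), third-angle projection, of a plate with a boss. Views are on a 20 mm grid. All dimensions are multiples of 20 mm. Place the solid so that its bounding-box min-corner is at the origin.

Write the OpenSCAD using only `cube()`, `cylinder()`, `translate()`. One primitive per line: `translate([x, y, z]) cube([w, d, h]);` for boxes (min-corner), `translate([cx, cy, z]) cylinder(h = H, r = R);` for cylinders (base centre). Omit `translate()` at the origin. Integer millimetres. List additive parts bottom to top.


cube([340, 280, 60]);
translate([60, 80, 60]) cube([260, 100, 140]);
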